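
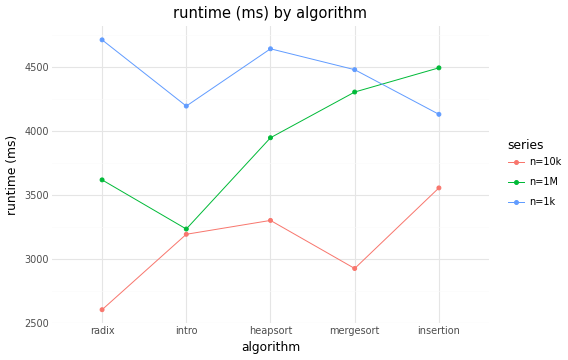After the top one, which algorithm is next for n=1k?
Top 3 for n=1k: radix ≈ 4800, heapsort ≈ 4600, mergesort ≈ 4400.

heapsort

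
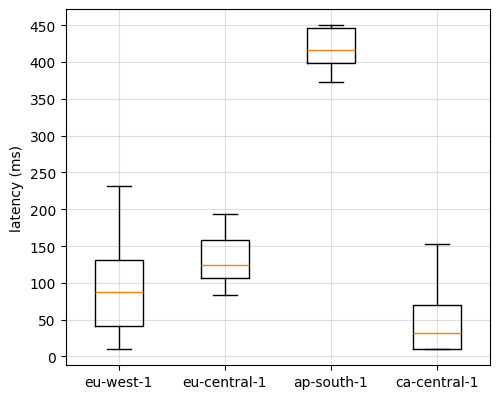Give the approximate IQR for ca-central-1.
≈ 50

Q3 ≈ 50, Q1 ≈ 0; IQR ≈ 50.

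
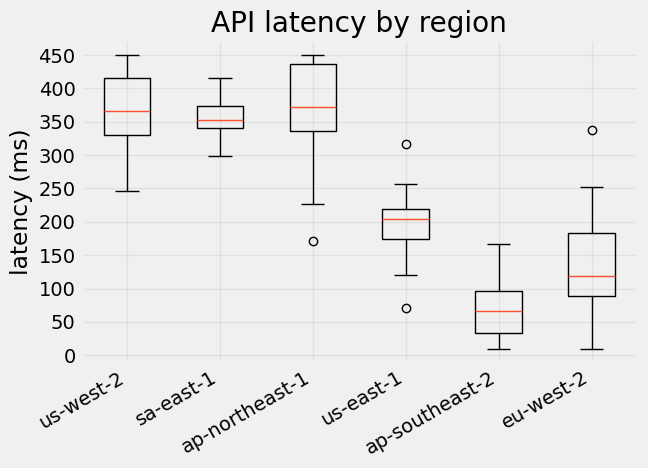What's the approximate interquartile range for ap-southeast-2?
≈ 50

Q3 ≈ 100, Q1 ≈ 50; IQR ≈ 50.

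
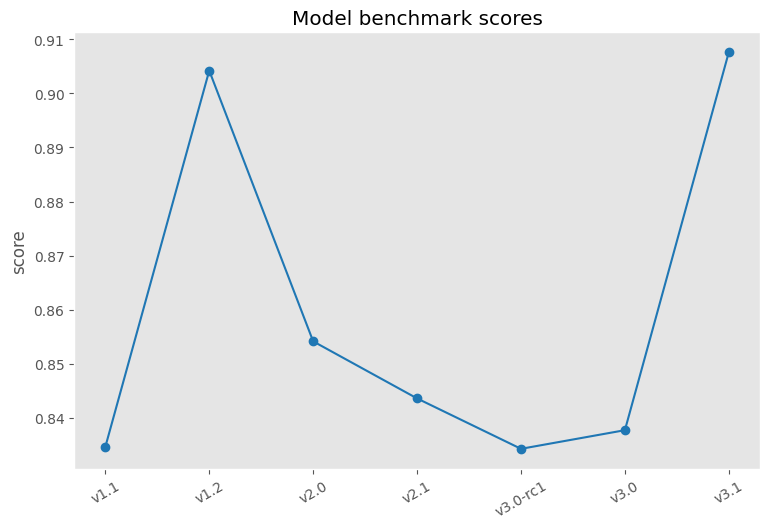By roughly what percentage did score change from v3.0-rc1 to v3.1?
v3.0-rc1 ≈ 0.83, v3.1 ≈ 0.91; (0.91 − 0.83) / 0.83 ≈ +9.6%.

≈ +9.6%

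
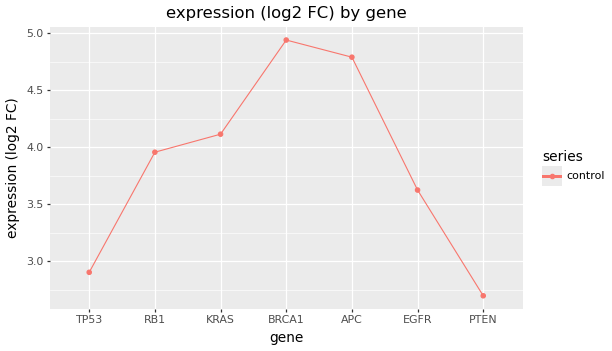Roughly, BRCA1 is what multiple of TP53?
BRCA1 ≈ 5.0, TP53 ≈ 3.0; 5.0/3.0 ≈ 1.67.

≈ 1.67×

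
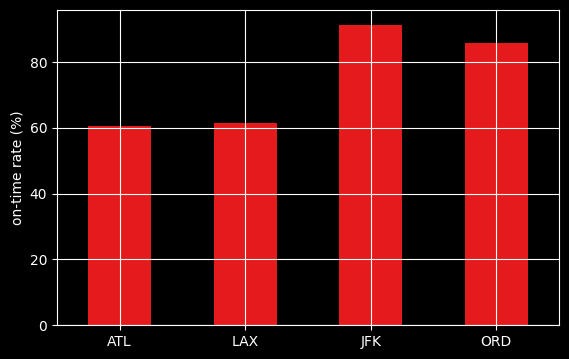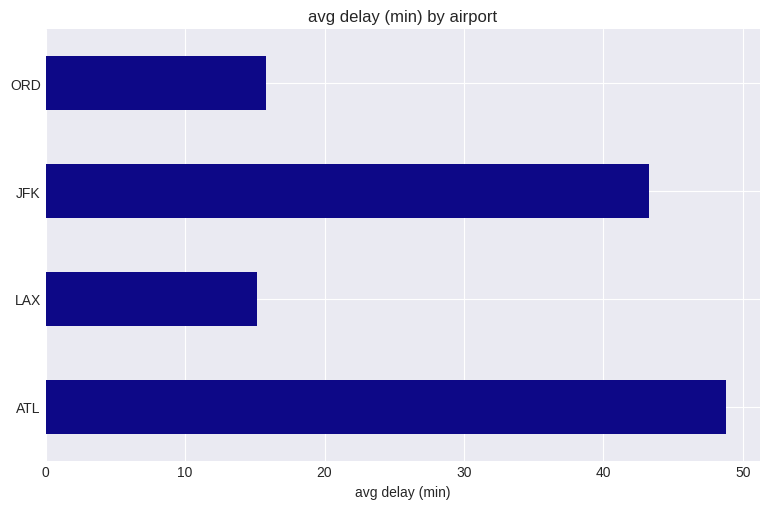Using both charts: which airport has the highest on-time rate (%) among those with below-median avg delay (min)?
Chart 2 median avg delay (min) ≈ 30; below-median airports: LAX, ORD. Among those, ORD has the highest on-time rate (%) (≈ 90).

ORD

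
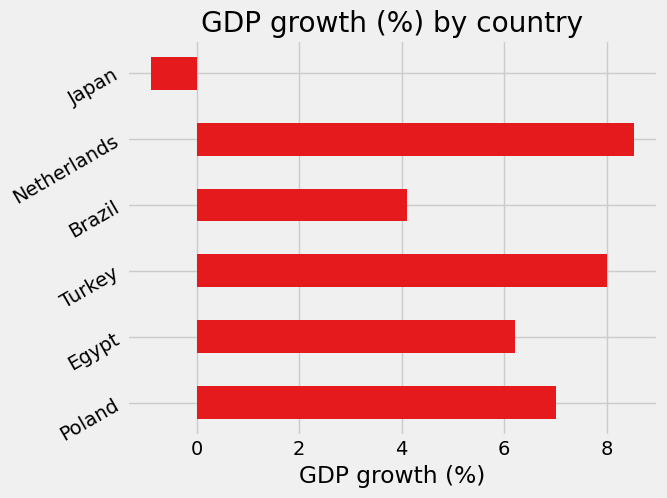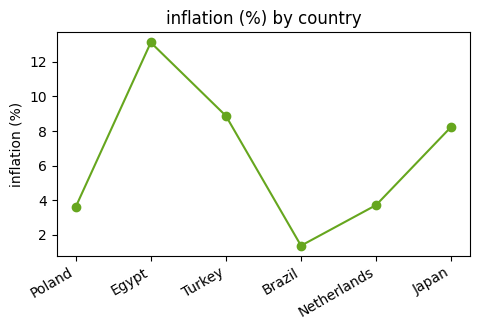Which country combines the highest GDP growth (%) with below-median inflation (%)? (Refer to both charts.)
Netherlands

Chart 2 median inflation (%) ≈ 6; below-median countries: Poland, Brazil, Netherlands. Among those, Netherlands has the highest GDP growth (%) (≈ 9).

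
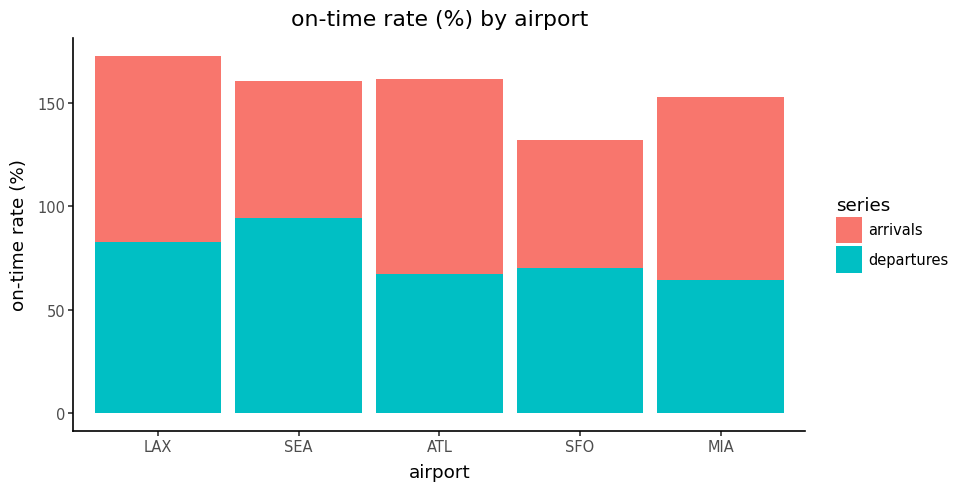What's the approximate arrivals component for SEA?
≈ 60

arrivals top ≈ 160, bottom ≈ 100; segment ≈ 60.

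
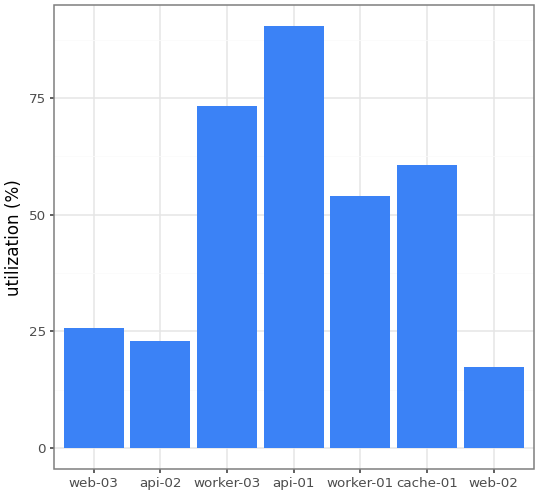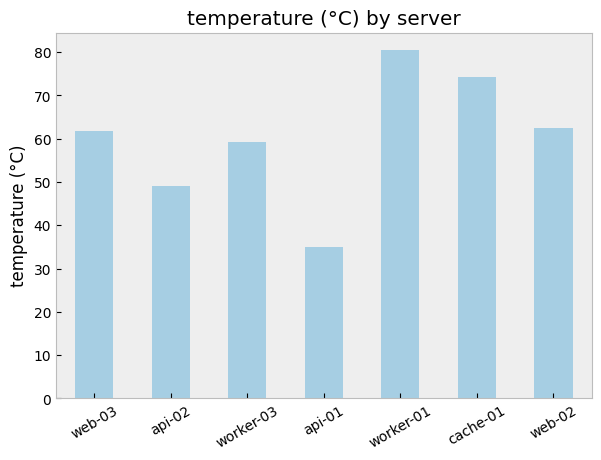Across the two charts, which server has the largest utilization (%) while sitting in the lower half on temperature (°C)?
api-01

Chart 2 median temperature (°C) ≈ 60; below-median servers: api-02, worker-03, api-01. Among those, api-01 has the highest utilization (%) (≈ 90).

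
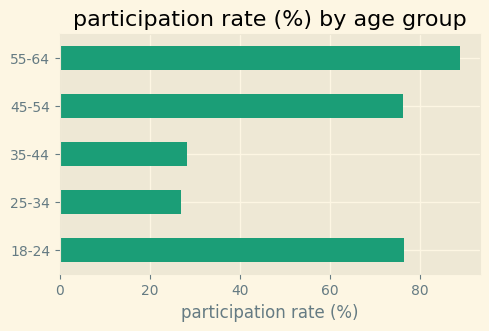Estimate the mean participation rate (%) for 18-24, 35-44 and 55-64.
≈ 67

(80 + 30 + 90) / 3 ≈ 67.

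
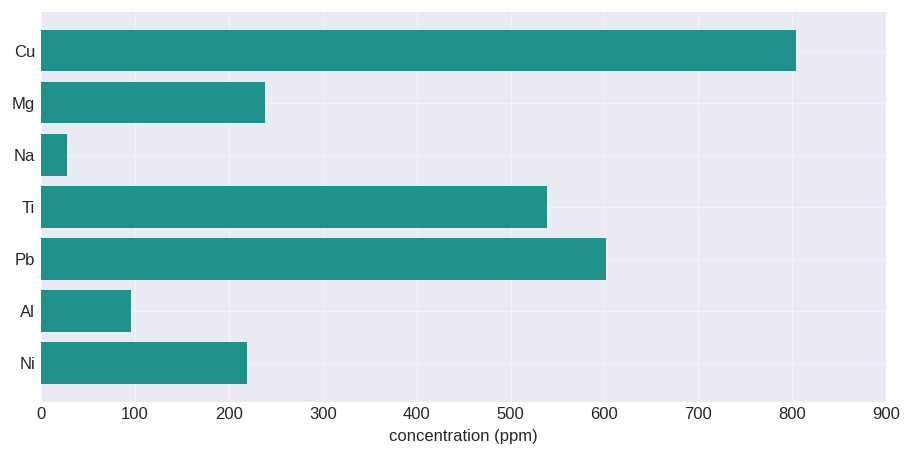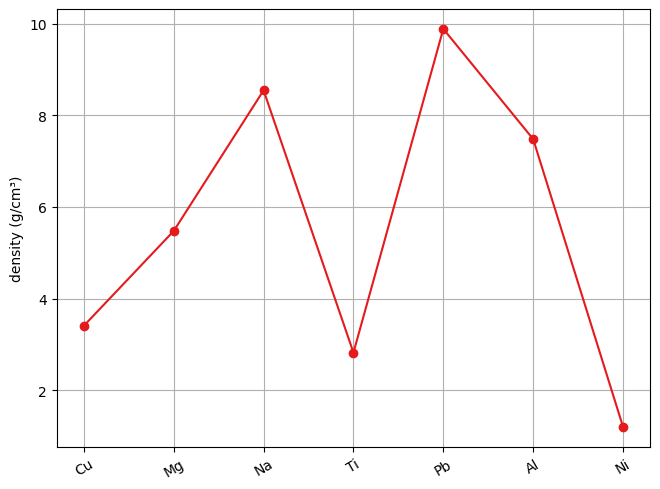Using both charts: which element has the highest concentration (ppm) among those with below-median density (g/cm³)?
Chart 2 median density (g/cm³) ≈ 5; below-median elements: Cu, Ti, Ni. Among those, Cu has the highest concentration (ppm) (≈ 800).

Cu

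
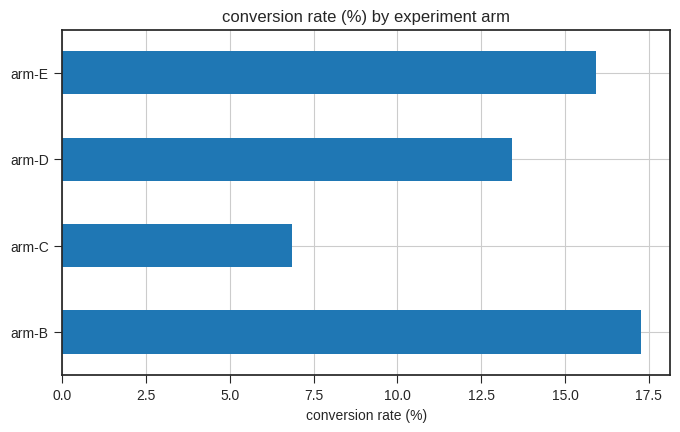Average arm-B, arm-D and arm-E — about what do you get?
≈ 16

(18 + 14 + 16) / 3 ≈ 16.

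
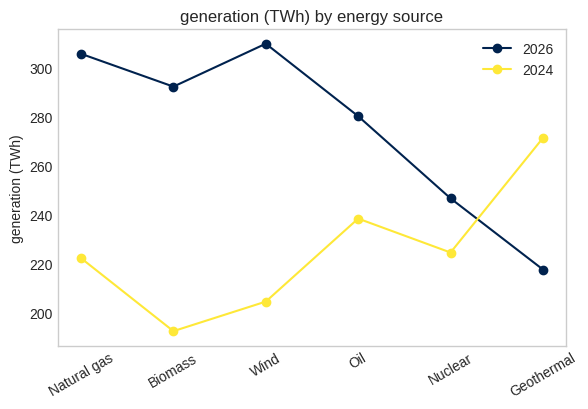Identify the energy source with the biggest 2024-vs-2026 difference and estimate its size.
Wind, ≈ 110 TWh

Wind: 2024 ≈ 200, 2026 ≈ 310 → gap ≈ 110. Next-largest (Biomass) is only ≈ 100.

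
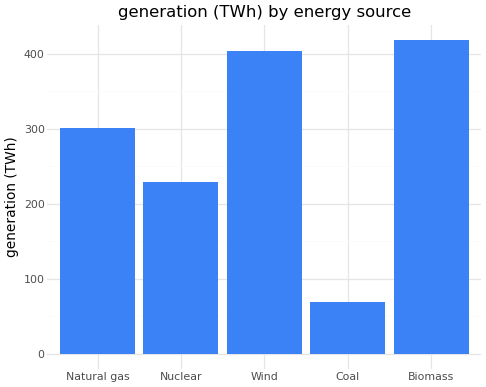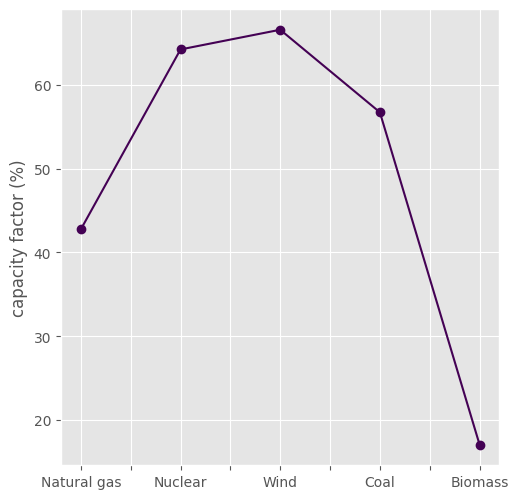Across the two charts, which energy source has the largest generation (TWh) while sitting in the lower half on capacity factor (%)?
Chart 2 median capacity factor (%) ≈ 60; below-median energy sources: Natural gas, Biomass. Among those, Biomass has the highest generation (TWh) (≈ 400).

Biomass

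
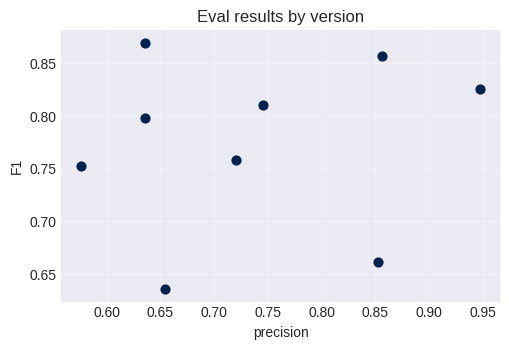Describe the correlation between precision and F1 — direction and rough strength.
no clear correlation

Points are roughly uncorrelated; weak (|r| ≈ 0.1).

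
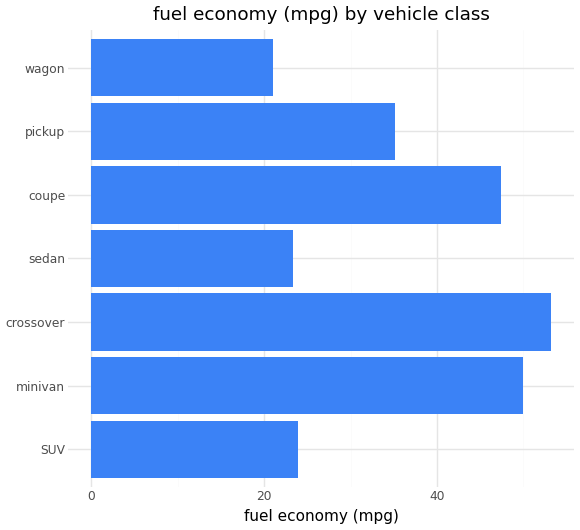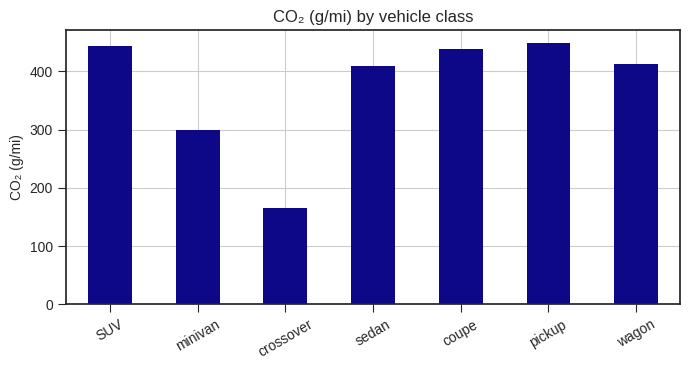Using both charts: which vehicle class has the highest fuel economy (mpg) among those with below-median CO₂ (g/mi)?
Chart 2 median CO₂ (g/mi) ≈ 400; below-median vehicle classes: minivan, crossover, sedan. Among those, crossover has the highest fuel economy (mpg) (≈ 55).

crossover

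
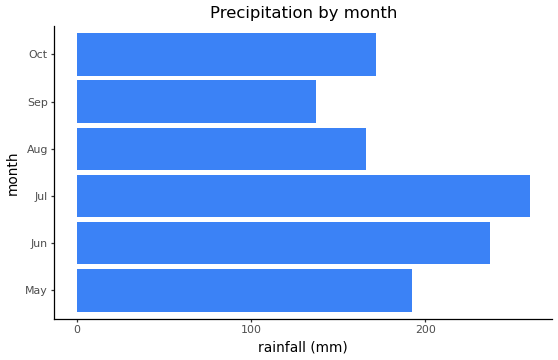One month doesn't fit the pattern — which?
Jul ≈ 250; the rest sit between ≈ 150 and ≈ 225.

Jul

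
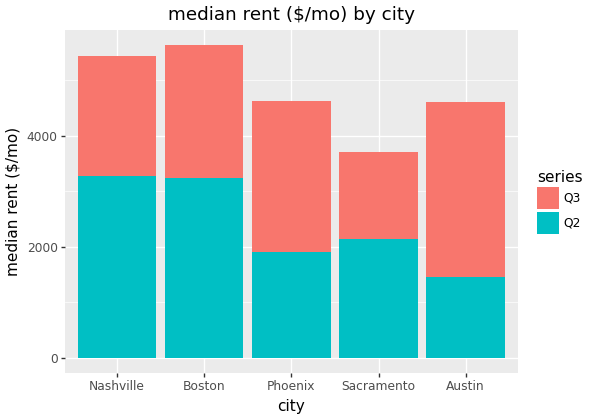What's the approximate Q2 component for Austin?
Q2 top ≈ 1500, bottom ≈ 0; segment ≈ 1500.

≈ 1500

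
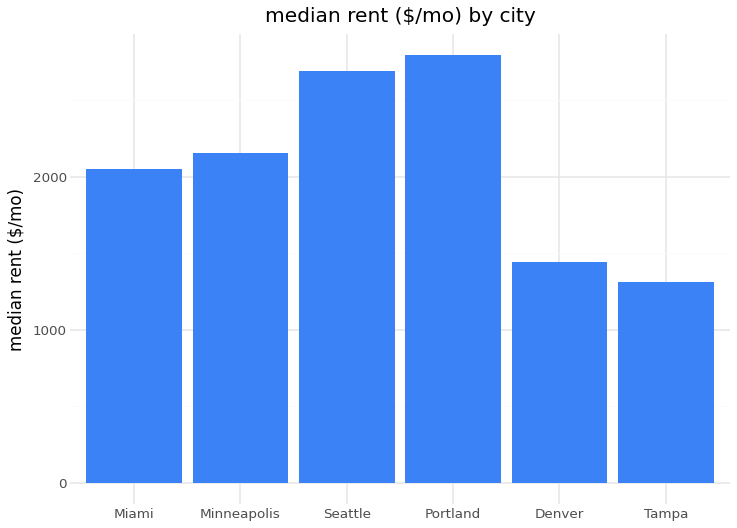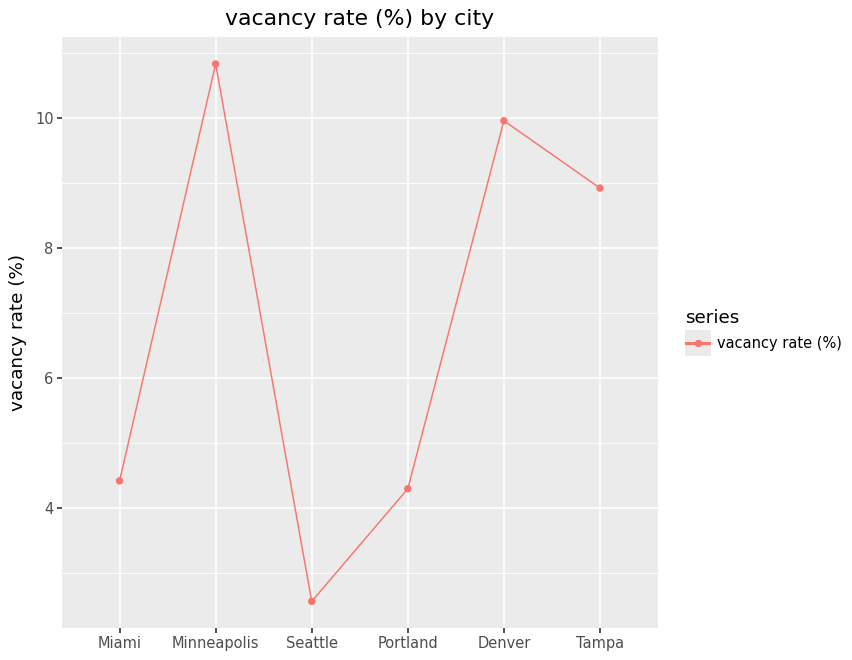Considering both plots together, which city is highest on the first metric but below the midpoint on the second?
Portland

Chart 2 median vacancy rate (%) ≈ 7; below-median cities: Miami, Seattle, Portland. Among those, Portland has the highest median rent ($/mo) (≈ 3000).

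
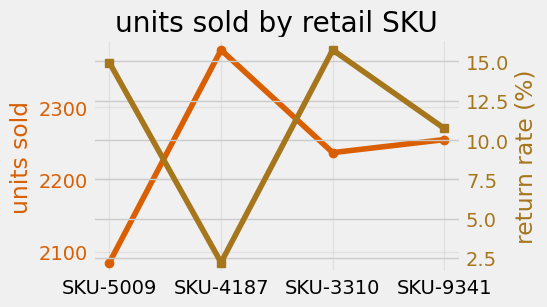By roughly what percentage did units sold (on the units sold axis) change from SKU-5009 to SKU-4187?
≈ +14.5%

SKU-5009 ≈ 2075, SKU-4187 ≈ 2375; (2375 − 2075) / 2075 ≈ +14.5%.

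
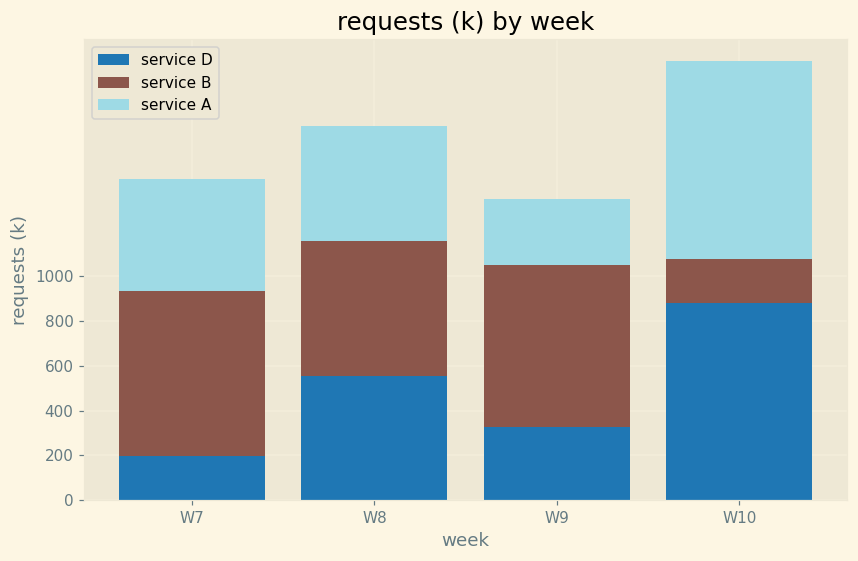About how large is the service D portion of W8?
service D top ≈ 600, bottom ≈ 0; segment ≈ 600.

≈ 600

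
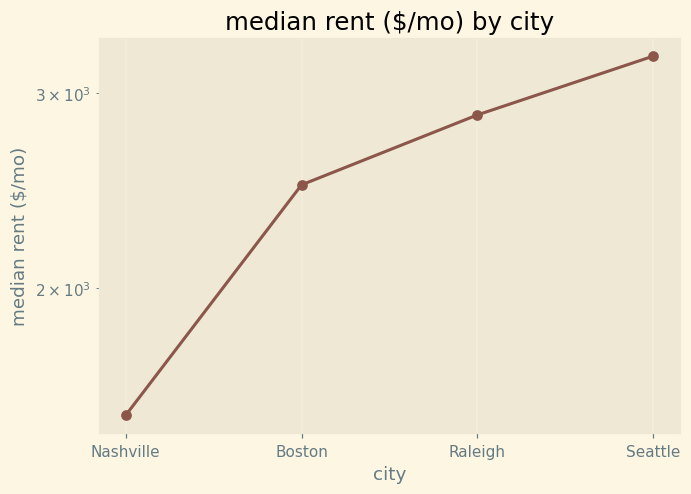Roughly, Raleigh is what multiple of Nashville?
≈ 1.75×

Raleigh ≈ 2800, Nashville ≈ 1600; 2800/1600 ≈ 1.75.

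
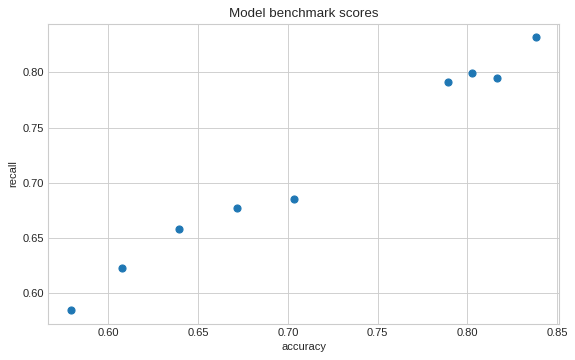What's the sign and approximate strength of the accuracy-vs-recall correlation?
Points are positively correlated; strong (|r| ≈ 1.0).

positive, strong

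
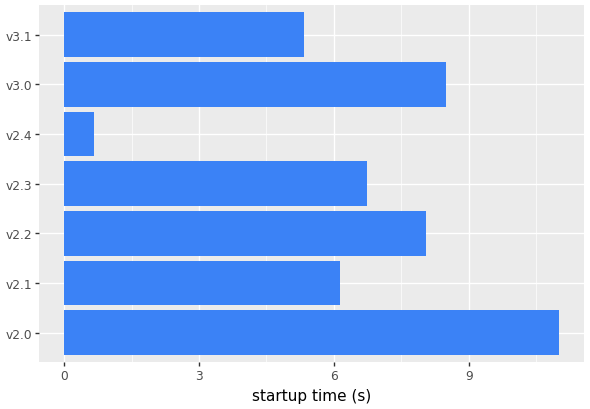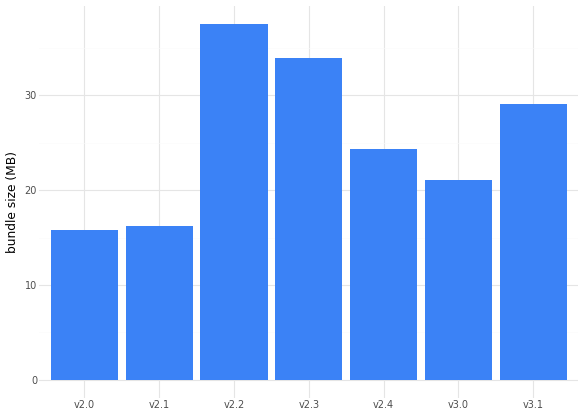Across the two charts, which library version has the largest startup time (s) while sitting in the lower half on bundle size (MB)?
Chart 2 median bundle size (MB) ≈ 25; below-median library versions: v2.0, v2.1, v3.0. Among those, v2.0 has the highest startup time (s) (≈ 12).

v2.0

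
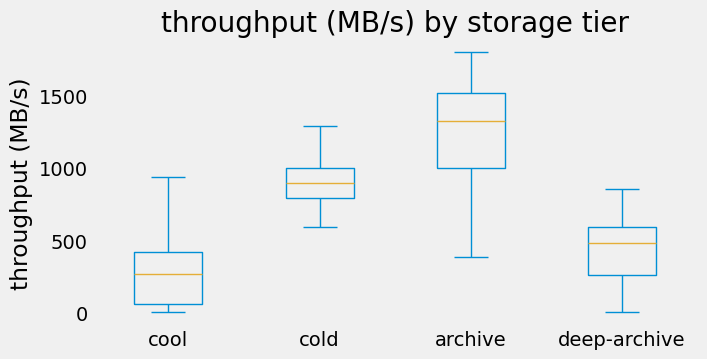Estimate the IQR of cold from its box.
Q3 ≈ 1000, Q1 ≈ 800; IQR ≈ 200.

≈ 200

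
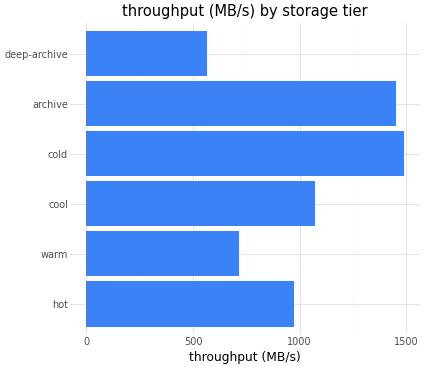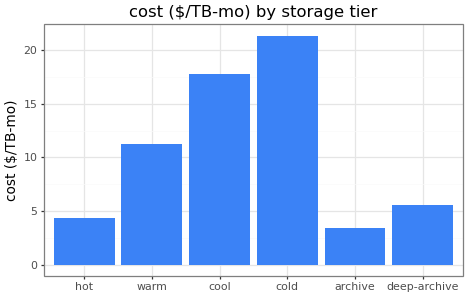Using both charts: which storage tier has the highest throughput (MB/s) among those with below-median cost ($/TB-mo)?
archive

Chart 2 median cost ($/TB-mo) ≈ 8; below-median storage tiers: hot, archive, deep-archive. Among those, archive has the highest throughput (MB/s) (≈ 1400).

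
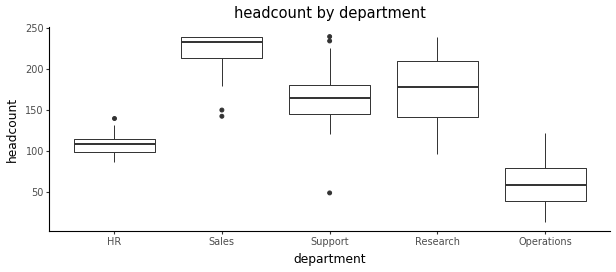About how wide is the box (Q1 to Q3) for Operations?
≈ 40

Q3 ≈ 80, Q1 ≈ 40; IQR ≈ 40.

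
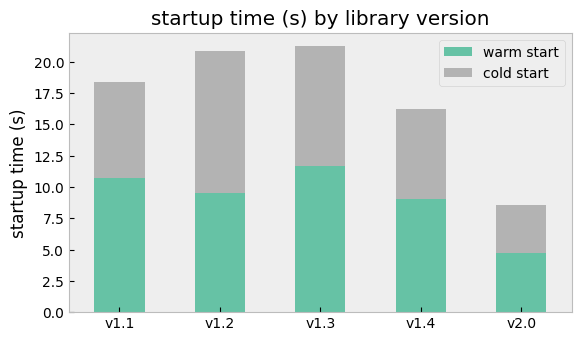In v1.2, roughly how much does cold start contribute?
cold start top ≈ 20, bottom ≈ 10; segment ≈ 10.

≈ 10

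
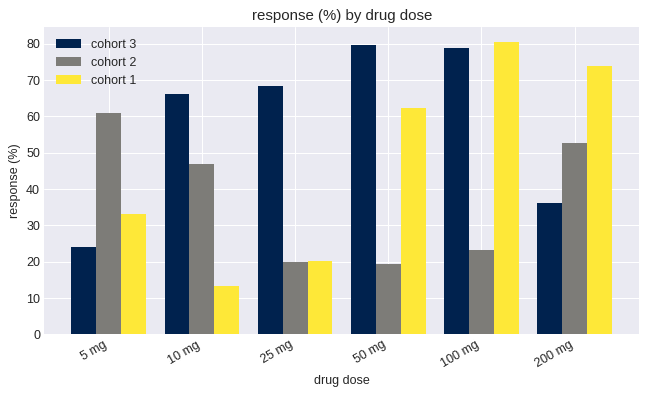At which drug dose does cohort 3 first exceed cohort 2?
10 mg

5 mg: cohort 3 ≈ 20 vs cohort 2 ≈ 60 (not yet); 10 mg: cohort 3 ≈ 70 vs cohort 2 ≈ 50 (first crossover).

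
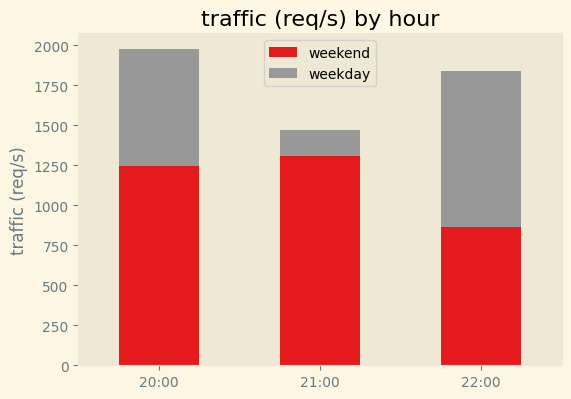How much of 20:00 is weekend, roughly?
≈ 1200

weekend top ≈ 1200, bottom ≈ 0; segment ≈ 1200.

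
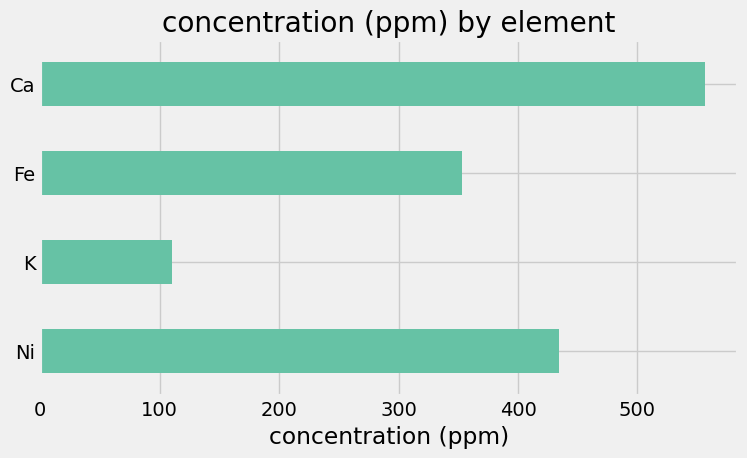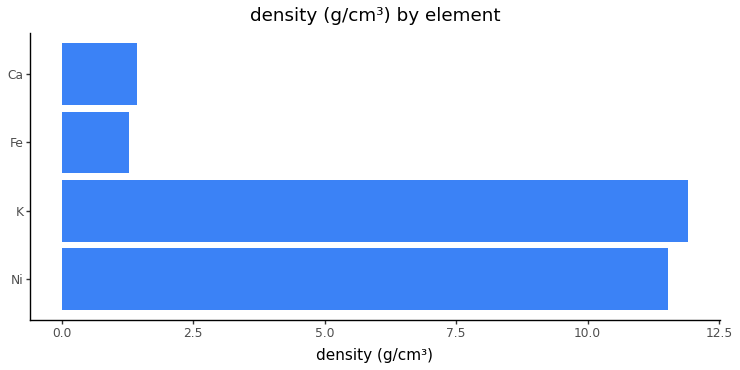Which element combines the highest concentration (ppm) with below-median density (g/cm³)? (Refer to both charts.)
Ca

Chart 2 median density (g/cm³) ≈ 6; below-median elements: Fe, Ca. Among those, Ca has the highest concentration (ppm) (≈ 600).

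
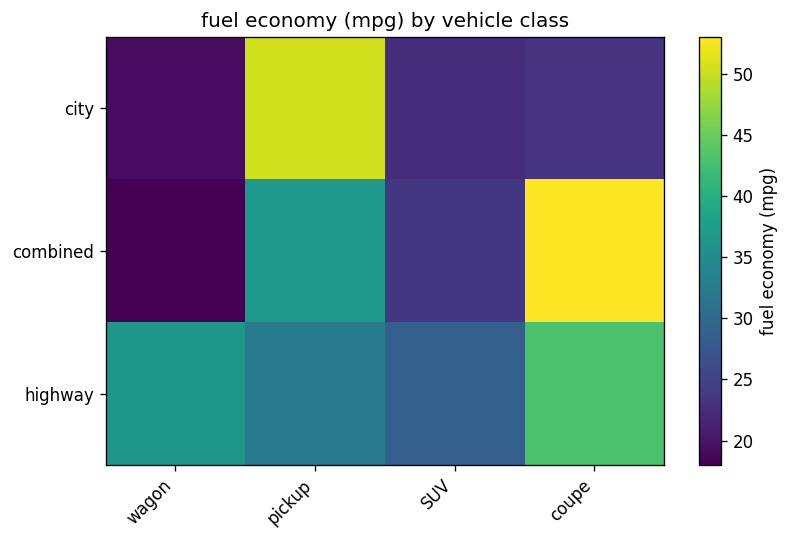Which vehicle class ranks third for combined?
SUV

Top 4 for combined: coupe ≈ 55, pickup ≈ 35, SUV ≈ 25, wagon ≈ 20.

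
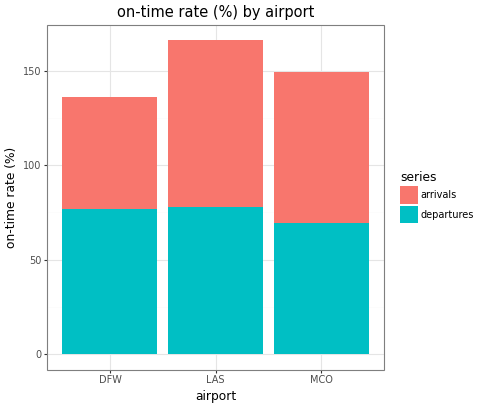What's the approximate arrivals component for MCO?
arrivals top ≈ 140, bottom ≈ 60; segment ≈ 80.

≈ 80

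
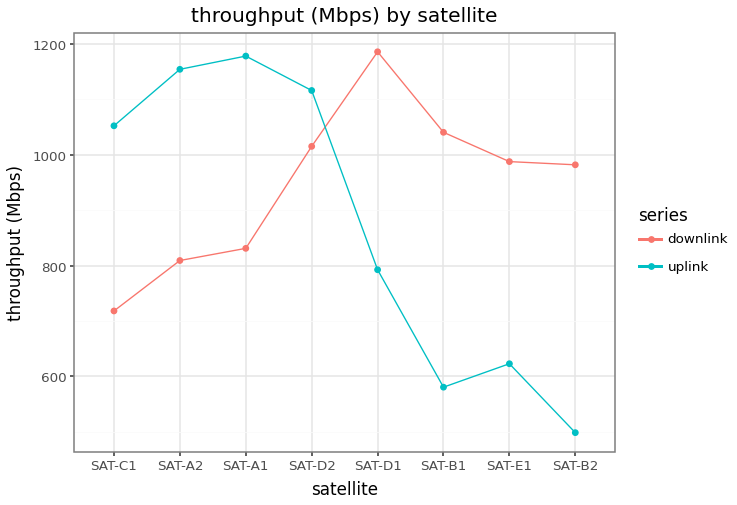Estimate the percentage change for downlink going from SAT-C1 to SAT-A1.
SAT-C1 ≈ 700, SAT-A1 ≈ 800; (800 − 700) / 700 ≈ +14.3%.

≈ +14.3%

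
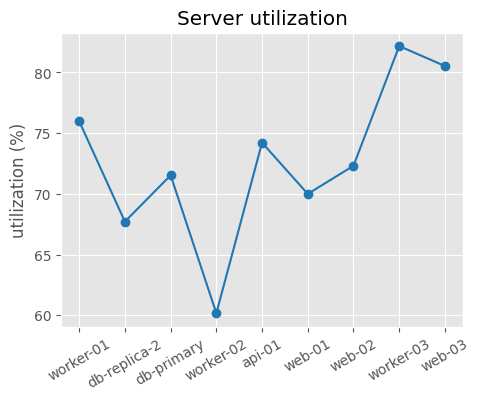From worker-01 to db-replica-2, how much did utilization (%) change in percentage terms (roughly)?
≈ -10.5%

worker-01 ≈ 76, db-replica-2 ≈ 68; (68 − 76) / 76 ≈ -10.5%.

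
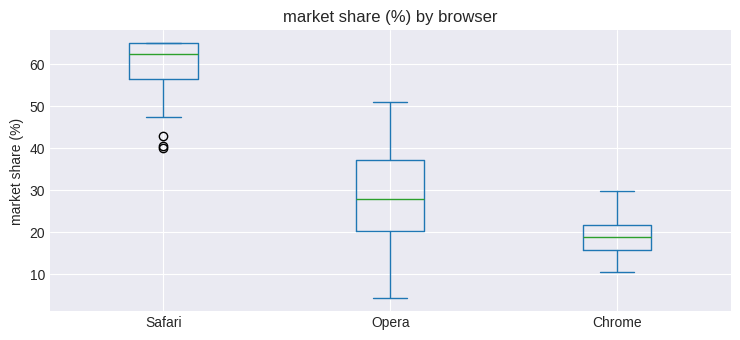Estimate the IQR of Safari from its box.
≈ 10

Q3 ≈ 65, Q1 ≈ 55; IQR ≈ 10.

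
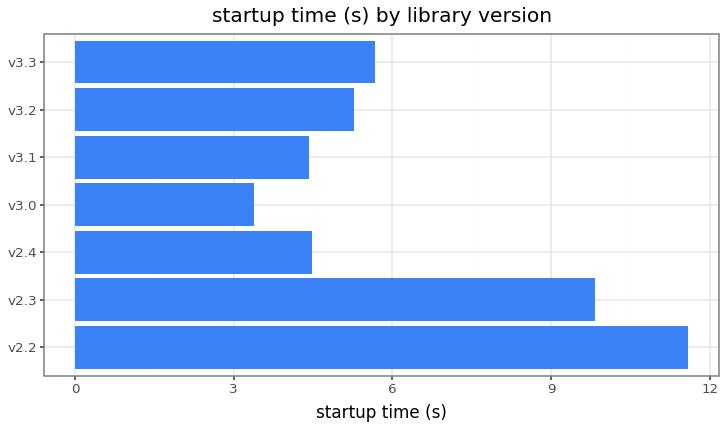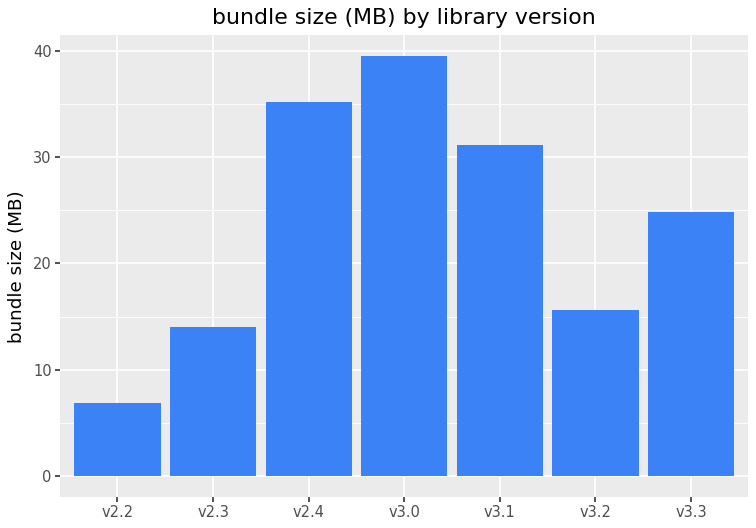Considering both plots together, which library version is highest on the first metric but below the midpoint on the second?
Chart 2 median bundle size (MB) ≈ 25; below-median library versions: v2.2, v2.3, v3.2. Among those, v2.2 has the highest startup time (s) (≈ 12).

v2.2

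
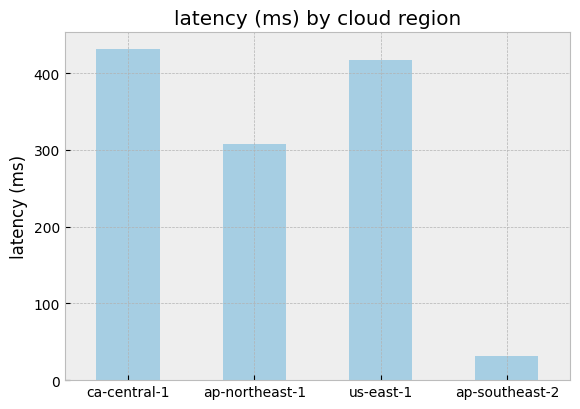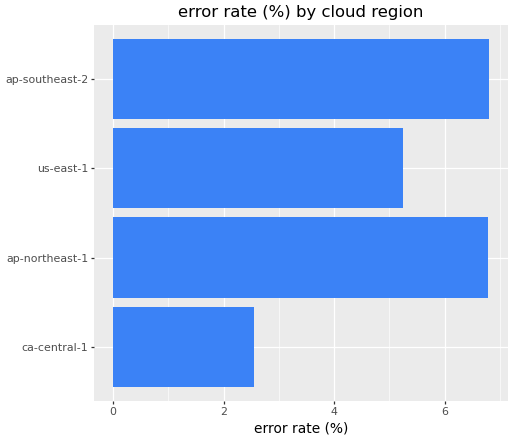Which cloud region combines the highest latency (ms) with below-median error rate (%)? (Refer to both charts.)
Chart 2 median error rate (%) ≈ 6; below-median cloud regions: ca-central-1, us-east-1. Among those, ca-central-1 has the highest latency (ms) (≈ 450).

ca-central-1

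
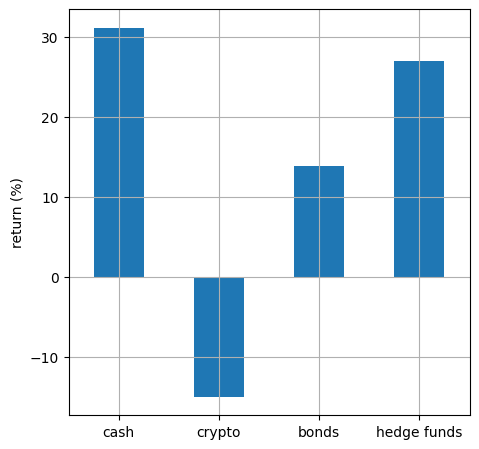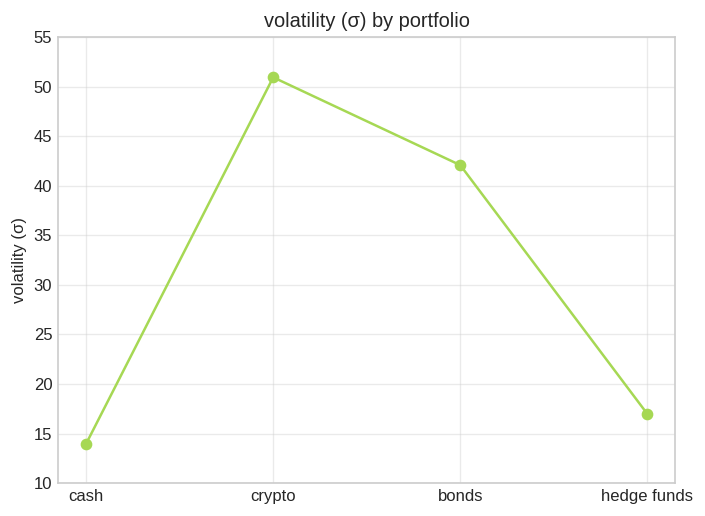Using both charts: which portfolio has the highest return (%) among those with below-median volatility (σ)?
cash

Chart 2 median volatility (σ) ≈ 30; below-median portfolios: cash, hedge funds. Among those, cash has the highest return (%) (≈ 30).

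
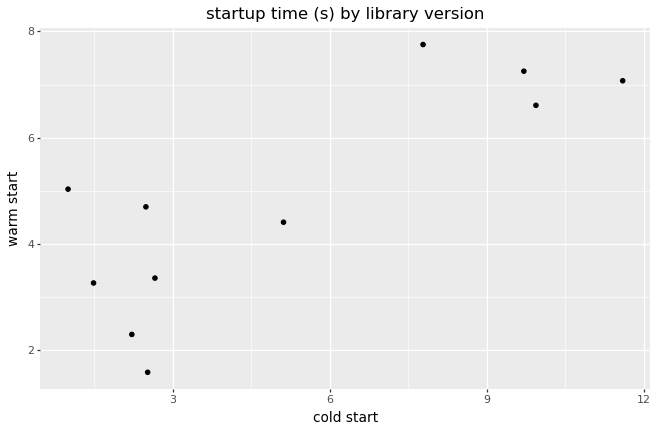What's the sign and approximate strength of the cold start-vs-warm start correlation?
Points are positively correlated; strong (|r| ≈ 0.8).

positive, strong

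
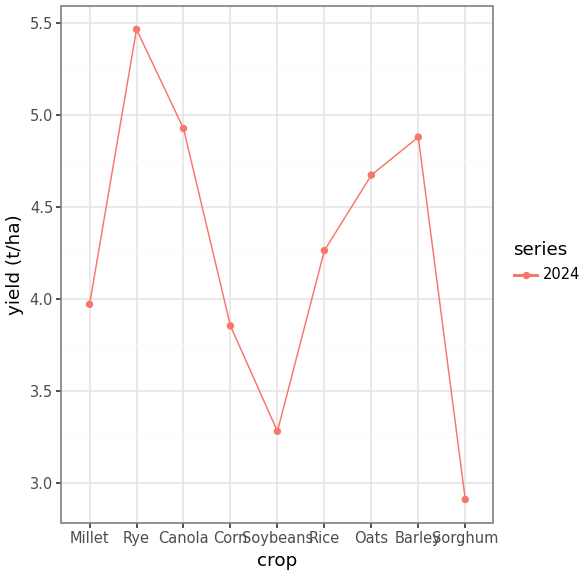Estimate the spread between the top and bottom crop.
Max Rye ≈ 5.5, min Sorghum ≈ 3.0; range ≈ 2.5.

≈ 2.5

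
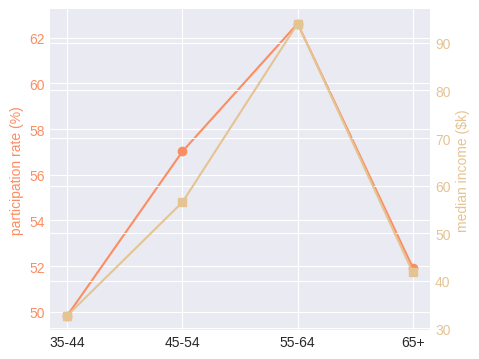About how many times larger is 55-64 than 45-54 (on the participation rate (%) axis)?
55-64 ≈ 62, 45-54 ≈ 58; 62/58 ≈ 1.07.

≈ 1.07×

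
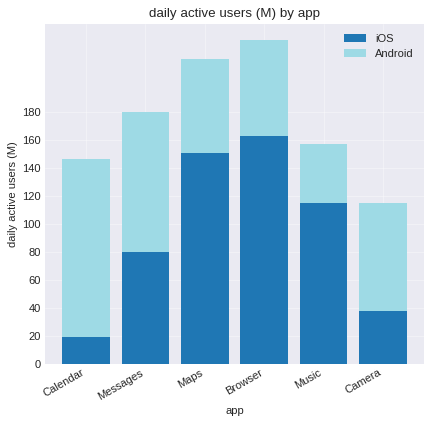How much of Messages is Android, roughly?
≈ 100

Android top ≈ 180, bottom ≈ 80; segment ≈ 100.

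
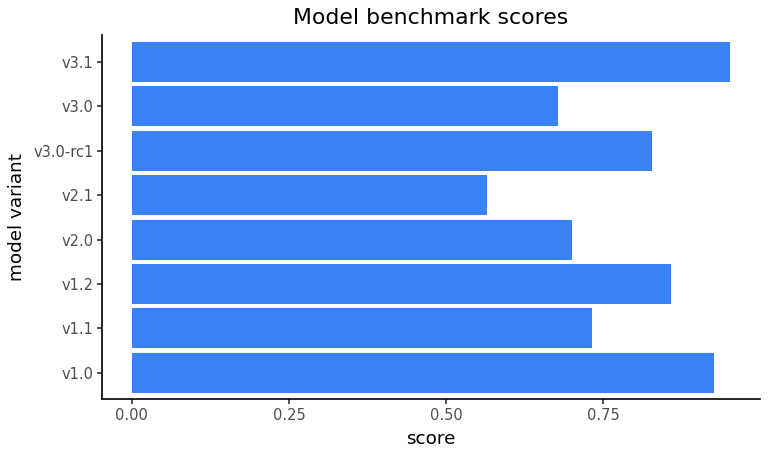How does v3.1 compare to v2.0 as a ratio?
≈ 1.43×

v3.1 ≈ 1.0, v2.0 ≈ 0.7; 1.0/0.7 ≈ 1.43.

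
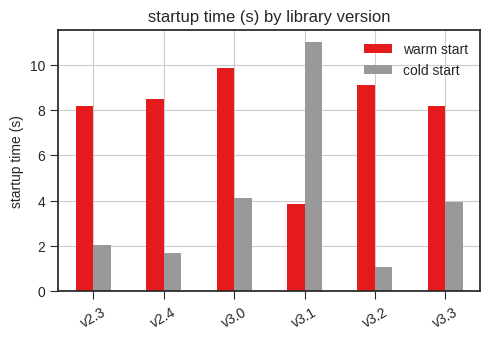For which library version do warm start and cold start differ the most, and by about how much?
v3.2: warm start ≈ 9, cold start ≈ 1 → gap ≈ 8. Next-largest (v3.1) is only ≈ 7.

v3.2, ≈ 8 s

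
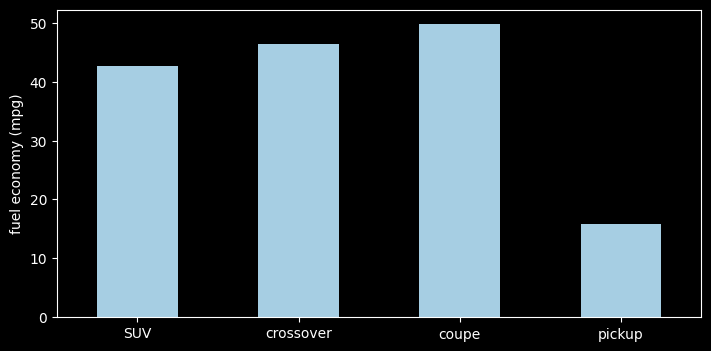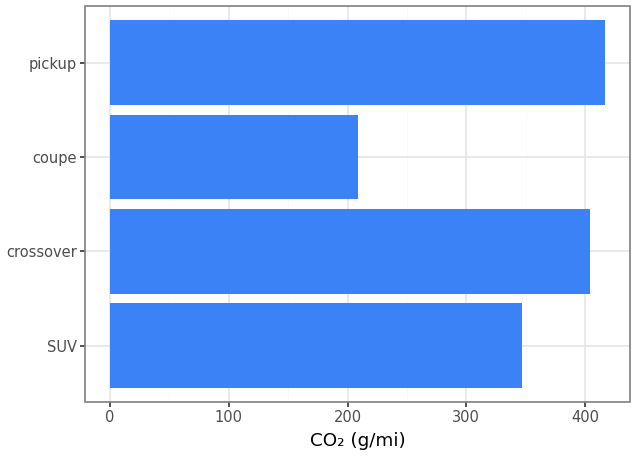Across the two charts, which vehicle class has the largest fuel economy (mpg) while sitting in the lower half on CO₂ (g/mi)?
Chart 2 median CO₂ (g/mi) ≈ 400; below-median vehicle classes: SUV, coupe. Among those, coupe has the highest fuel economy (mpg) (≈ 50).

coupe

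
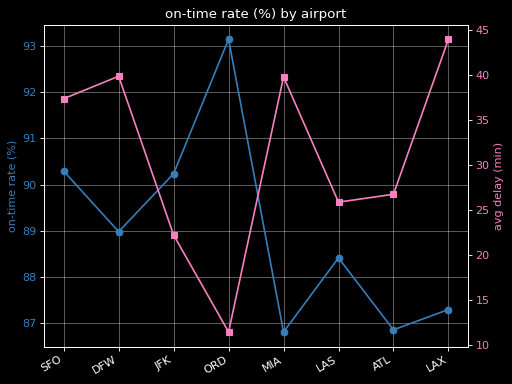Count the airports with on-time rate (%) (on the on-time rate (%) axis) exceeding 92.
1

Above 92: ORD.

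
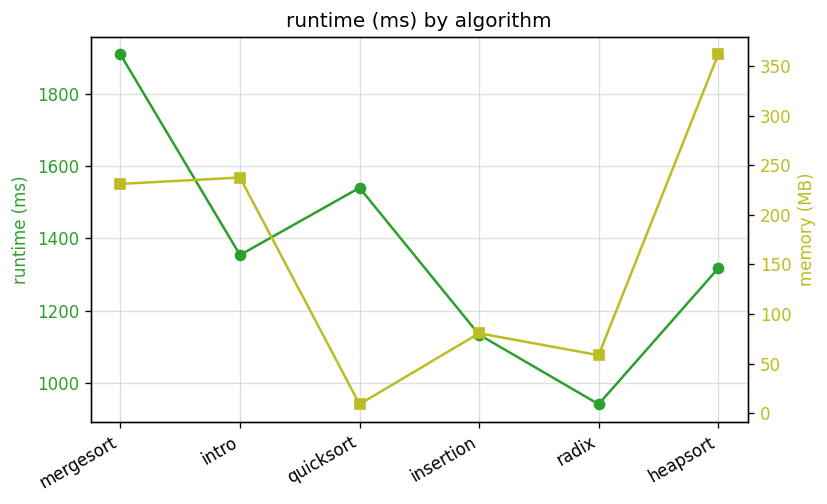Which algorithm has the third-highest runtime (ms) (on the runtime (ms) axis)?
Top 4 (on the runtime (ms) axis): mergesort ≈ 1900, quicksort ≈ 1500, intro ≈ 1400, heapsort ≈ 1300.

intro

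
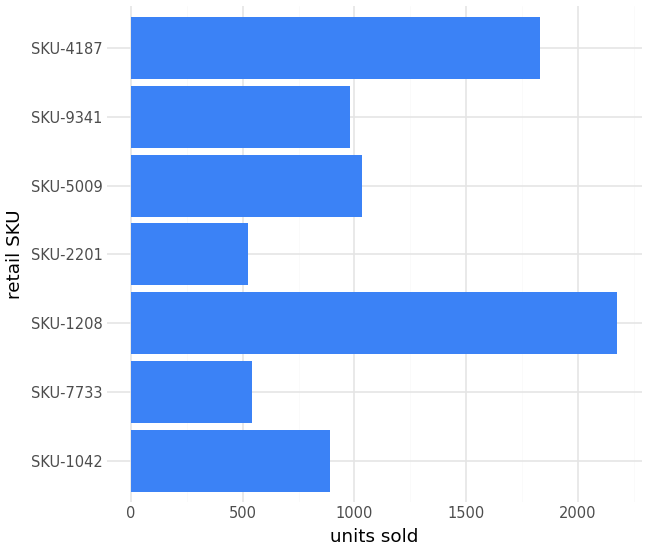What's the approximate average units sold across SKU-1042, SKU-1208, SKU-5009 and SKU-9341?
(800 + 2200 + 1000 + 1000) / 4 ≈ 1250.

≈ 1250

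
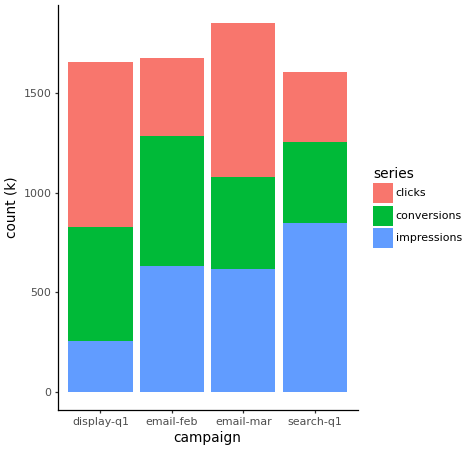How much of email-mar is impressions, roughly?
impressions top ≈ 600, bottom ≈ 0; segment ≈ 600.

≈ 600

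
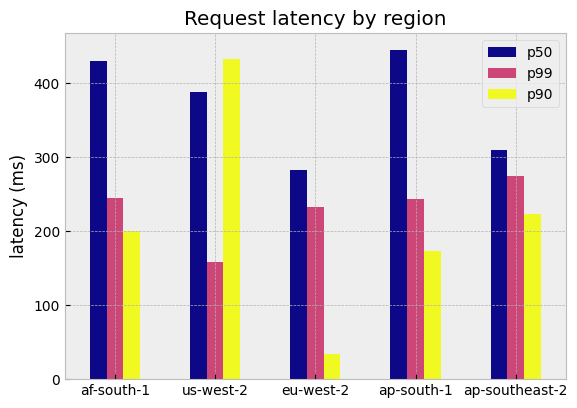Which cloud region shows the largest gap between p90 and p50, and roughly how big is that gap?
ap-south-1, ≈ 300 ms

ap-south-1: p90 ≈ 150, p50 ≈ 450 → gap ≈ 300. Next-largest (eu-west-2) is only ≈ 250.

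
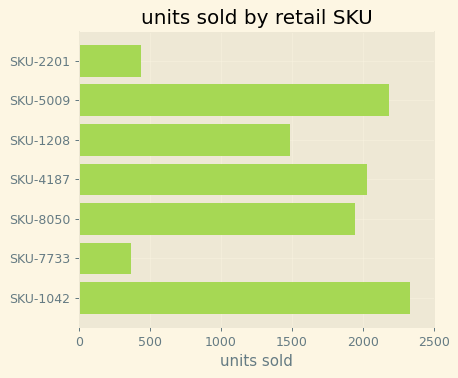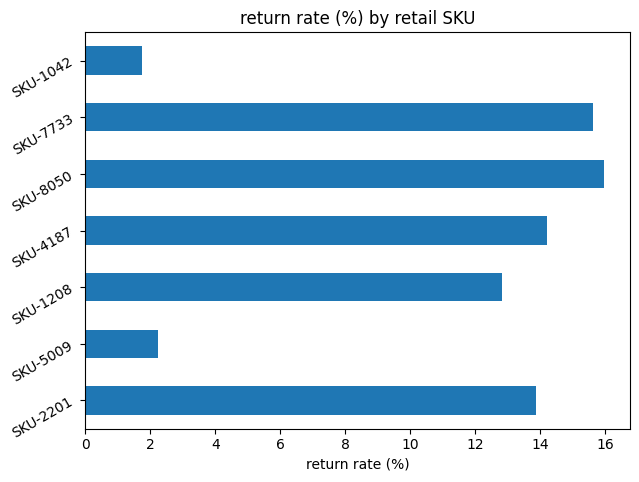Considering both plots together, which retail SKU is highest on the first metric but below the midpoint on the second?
Chart 2 median return rate (%) ≈ 14; below-median retail SKUs: SKU-5009, SKU-1208, SKU-1042. Among those, SKU-1042 has the highest units sold (≈ 2500).

SKU-1042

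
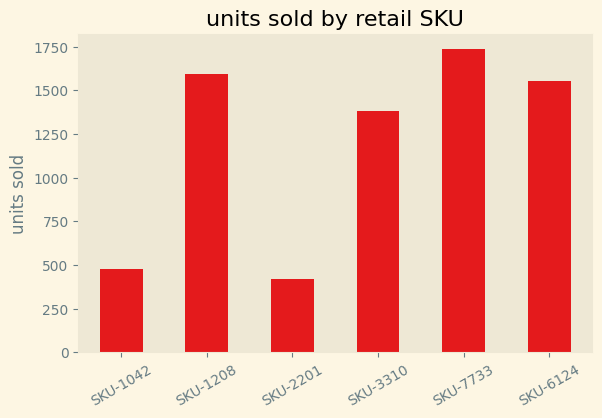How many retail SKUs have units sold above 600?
4

Above 600: SKU-1208, SKU-3310, SKU-7733, SKU-6124.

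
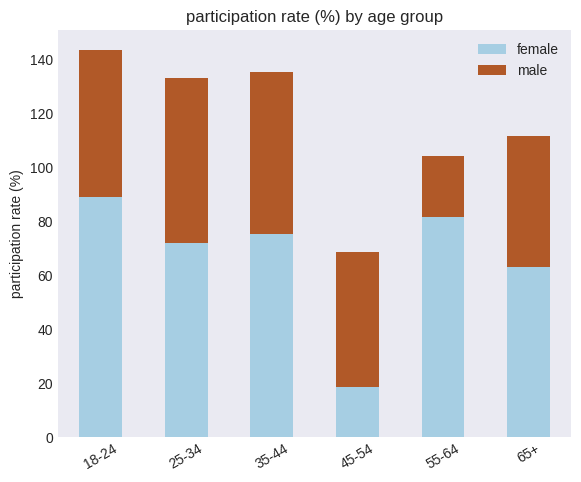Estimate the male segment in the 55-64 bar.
≈ 20

male top ≈ 100, bottom ≈ 80; segment ≈ 20.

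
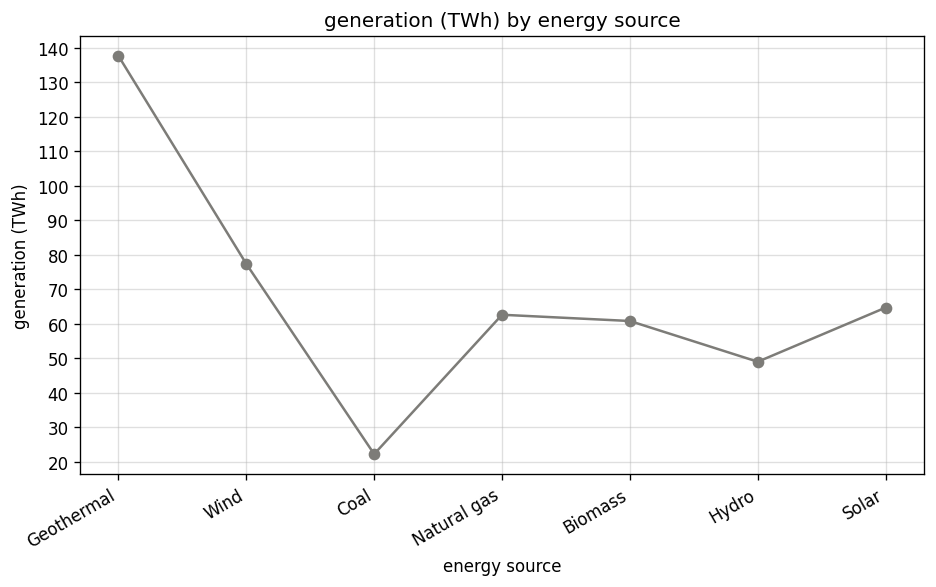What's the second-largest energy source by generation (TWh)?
Wind

Top 3: Geothermal ≈ 140, Wind ≈ 80, Solar ≈ 60.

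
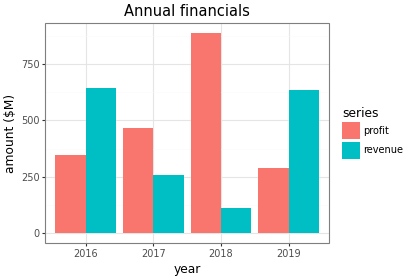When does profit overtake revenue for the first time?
2016: profit ≈ 300 vs revenue ≈ 600 (not yet); 2017: profit ≈ 500 vs revenue ≈ 300 (first crossover).

2017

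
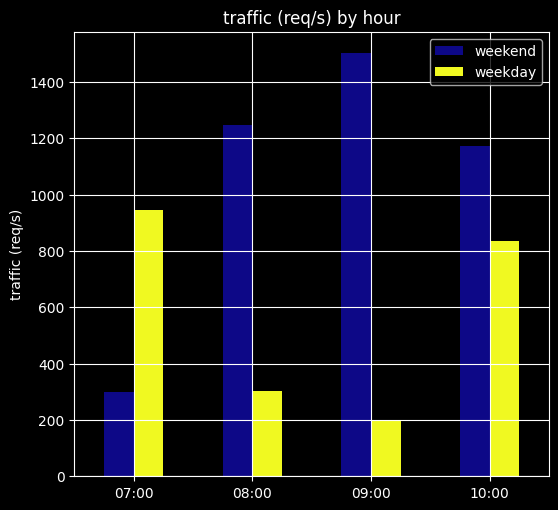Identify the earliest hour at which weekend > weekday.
07:00: weekend ≈ 400 vs weekday ≈ 1000 (not yet); 08:00: weekend ≈ 1200 vs weekday ≈ 400 (first crossover).

08:00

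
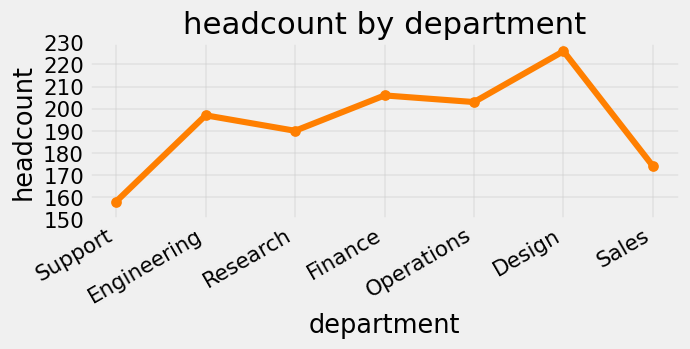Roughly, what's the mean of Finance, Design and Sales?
(210 + 230 + 170) / 3 ≈ 203.

≈ 203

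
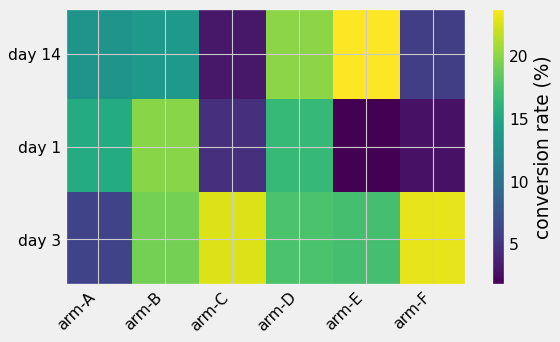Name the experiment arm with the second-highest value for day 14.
arm-D

Top 3 for day 14: arm-E ≈ 24, arm-D ≈ 20, arm-B ≈ 14.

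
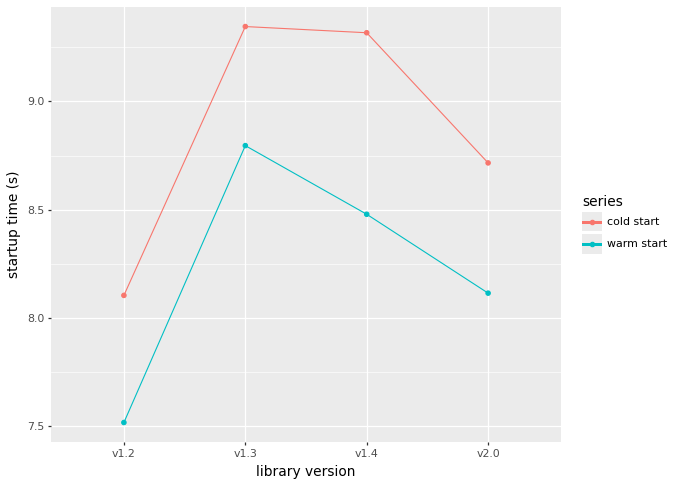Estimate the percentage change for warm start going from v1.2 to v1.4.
v1.2 ≈ 7.6, v1.4 ≈ 8.4; (8.4 − 7.6) / 7.6 ≈ +10.5%.

≈ +10.5%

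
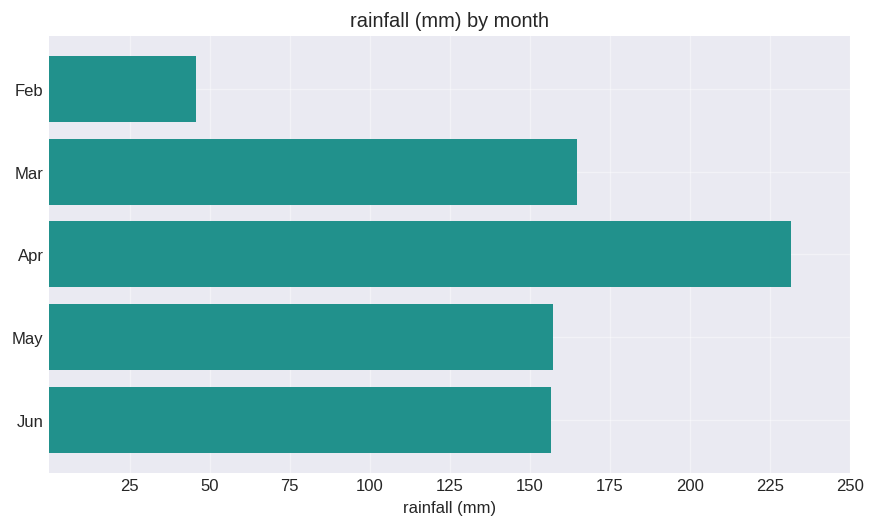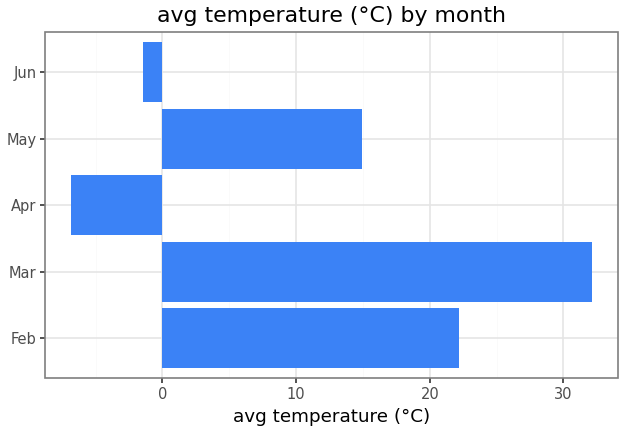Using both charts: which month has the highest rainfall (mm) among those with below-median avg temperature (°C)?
Chart 2 median avg temperature (°C) ≈ 15; below-median months: Apr, Jun. Among those, Apr has the highest rainfall (mm) (≈ 225).

Apr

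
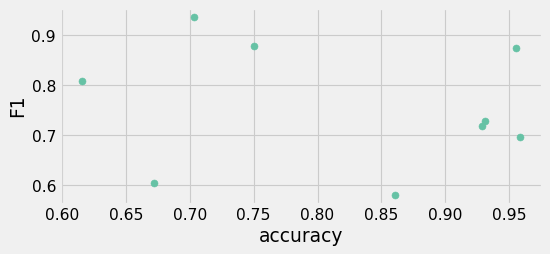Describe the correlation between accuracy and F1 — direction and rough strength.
Points are roughly uncorrelated; weak (|r| ≈ 0.2).

no clear correlation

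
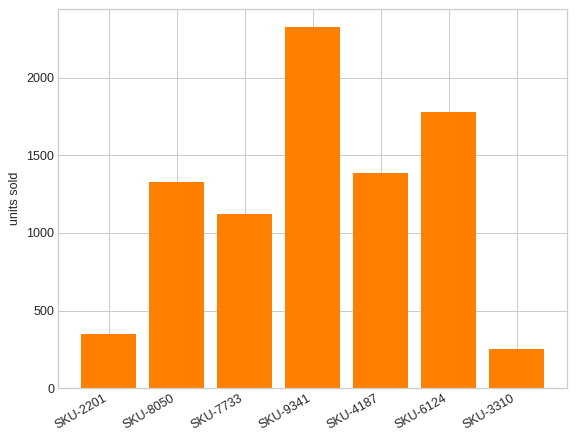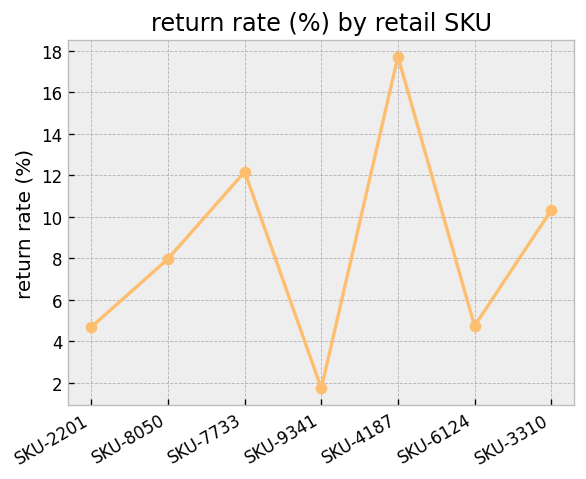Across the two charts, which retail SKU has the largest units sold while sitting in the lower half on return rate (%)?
SKU-9341

Chart 2 median return rate (%) ≈ 8; below-median retail SKUs: SKU-2201, SKU-9341, SKU-6124. Among those, SKU-9341 has the highest units sold (≈ 2500).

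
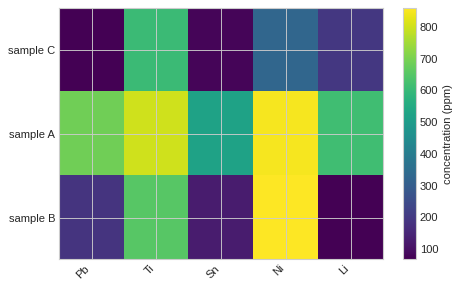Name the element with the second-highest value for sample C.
Top 3 for sample C: Ti ≈ 600, Ni ≈ 300, Li ≈ 200.

Ni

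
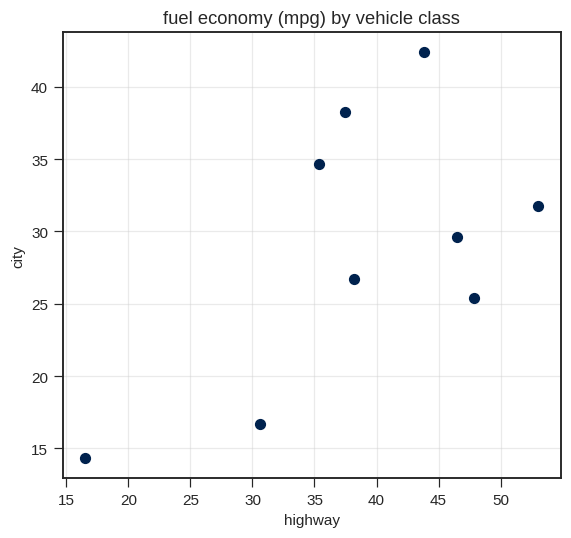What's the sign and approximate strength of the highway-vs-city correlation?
Points are positively correlated; moderate (|r| ≈ 0.6).

positive, moderate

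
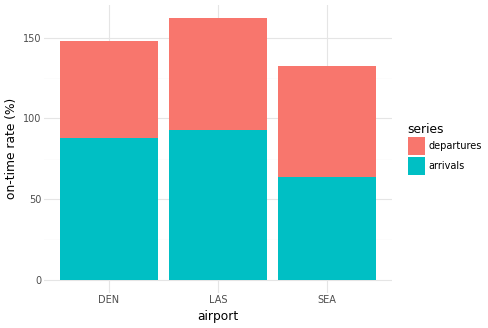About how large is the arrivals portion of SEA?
≈ 60

arrivals top ≈ 60, bottom ≈ 0; segment ≈ 60.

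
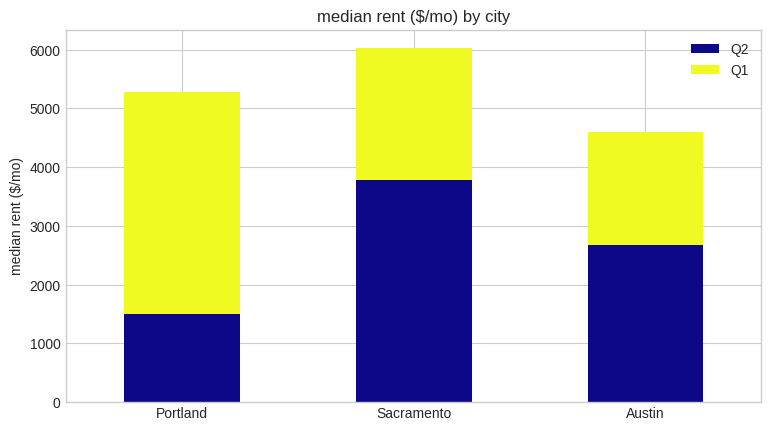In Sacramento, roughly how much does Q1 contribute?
≈ 2000

Q1 top ≈ 6000, bottom ≈ 4000; segment ≈ 2000.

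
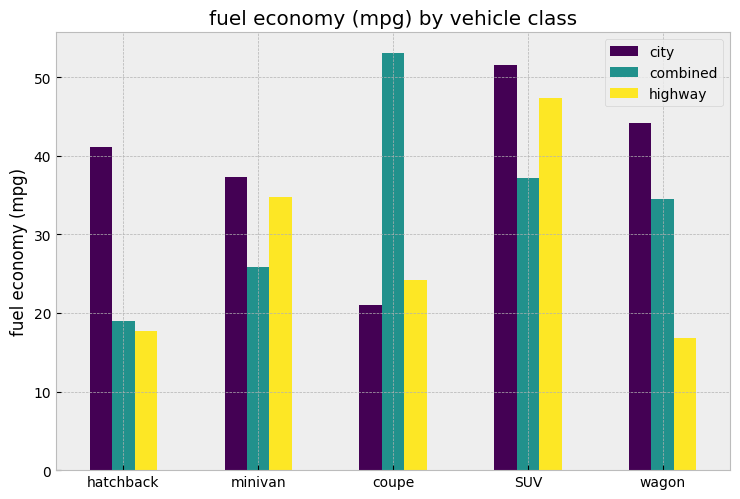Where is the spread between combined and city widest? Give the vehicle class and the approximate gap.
coupe, ≈ 35 mpg

coupe: combined ≈ 55, city ≈ 20 → gap ≈ 35. Next-largest (hatchback) is only ≈ 20.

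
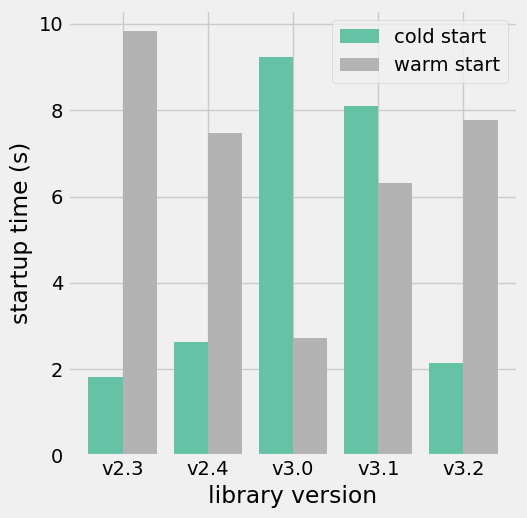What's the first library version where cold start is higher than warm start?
v2.4: cold start ≈ 3 vs warm start ≈ 7 (not yet); v3.0: cold start ≈ 9 vs warm start ≈ 3 (first crossover).

v3.0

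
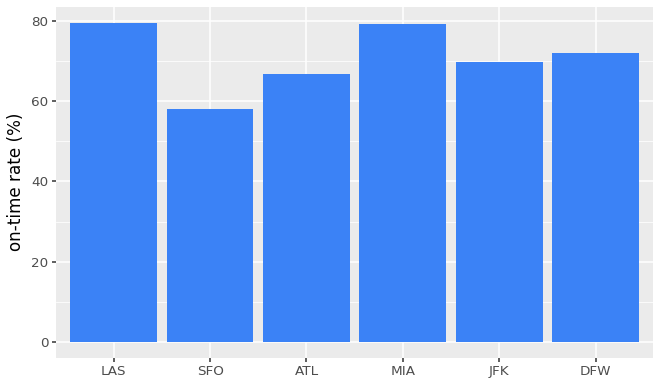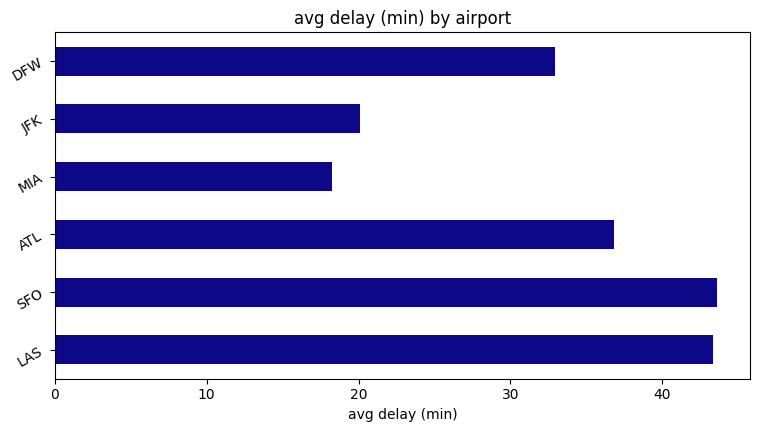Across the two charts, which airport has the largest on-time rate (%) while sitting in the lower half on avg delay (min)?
MIA

Chart 2 median avg delay (min) ≈ 35; below-median airports: MIA, JFK, DFW. Among those, MIA has the highest on-time rate (%) (≈ 80).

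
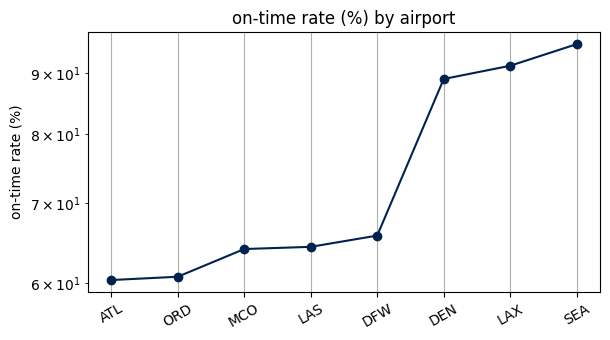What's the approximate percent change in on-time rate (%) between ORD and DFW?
≈ +8.3%

ORD ≈ 60, DFW ≈ 65; (65 − 60) / 60 ≈ +8.3%.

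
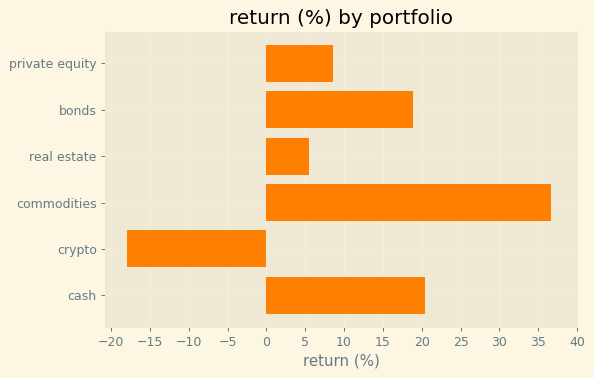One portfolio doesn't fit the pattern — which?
crypto ≈ -20; the rest sit between ≈ 5 and ≈ 35.

crypto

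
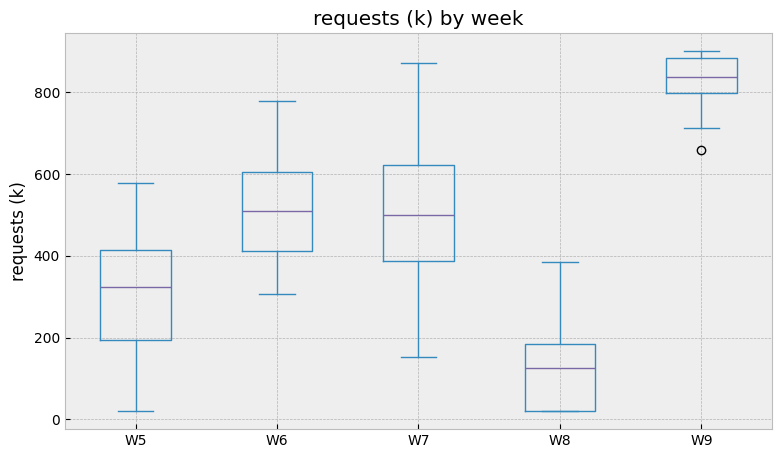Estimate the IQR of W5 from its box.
≈ 200

Q3 ≈ 400, Q1 ≈ 200; IQR ≈ 200.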